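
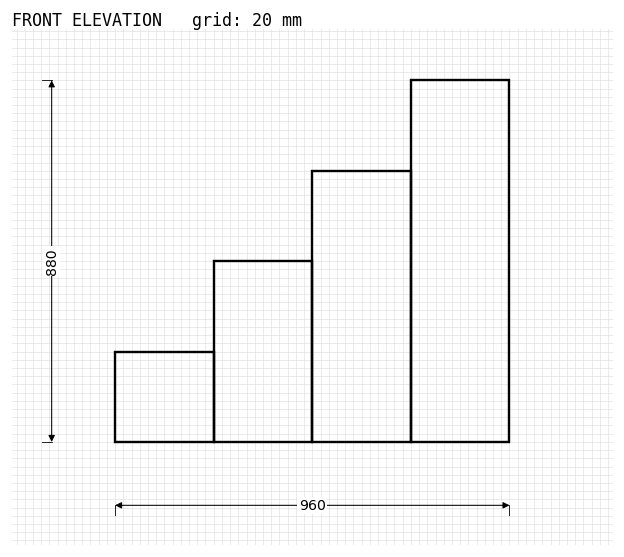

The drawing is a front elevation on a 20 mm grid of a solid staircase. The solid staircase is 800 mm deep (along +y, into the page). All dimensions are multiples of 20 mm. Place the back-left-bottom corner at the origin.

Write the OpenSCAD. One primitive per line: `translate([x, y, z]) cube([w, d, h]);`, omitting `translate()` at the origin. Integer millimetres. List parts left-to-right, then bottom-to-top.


cube([240, 800, 220]);
translate([240, 0, 0]) cube([240, 800, 440]);
translate([480, 0, 0]) cube([240, 800, 660]);
translate([720, 0, 0]) cube([240, 800, 880]);


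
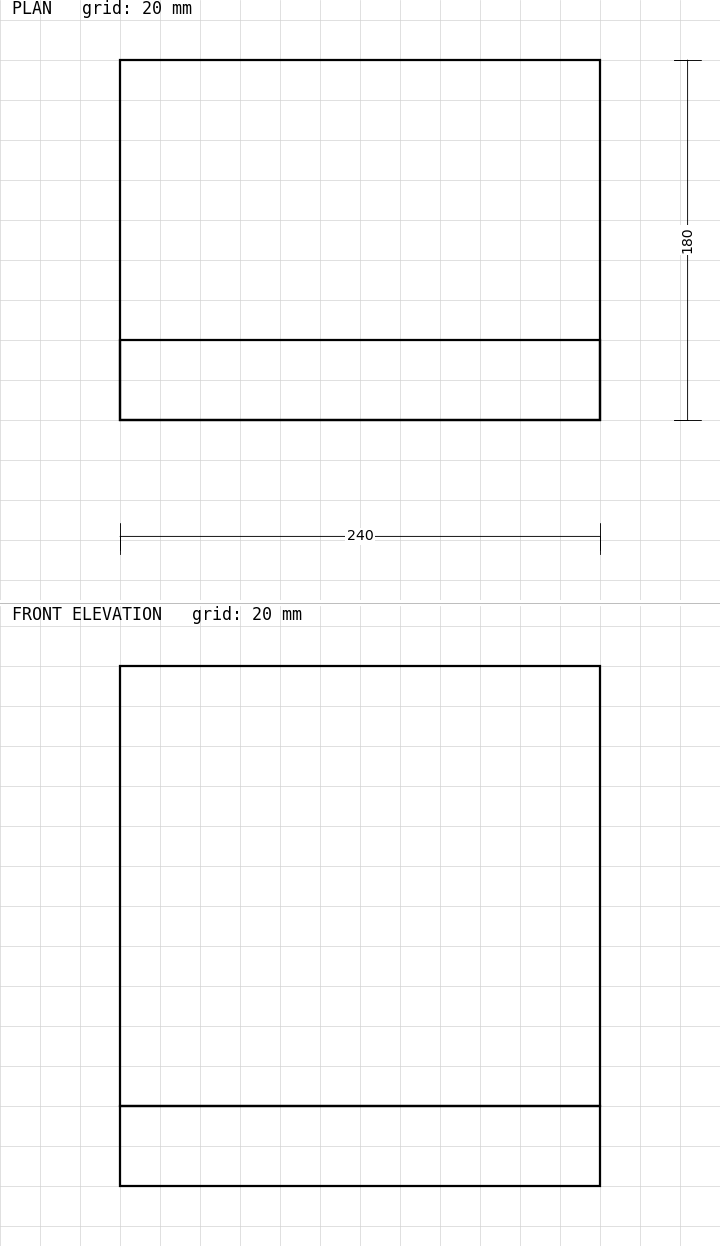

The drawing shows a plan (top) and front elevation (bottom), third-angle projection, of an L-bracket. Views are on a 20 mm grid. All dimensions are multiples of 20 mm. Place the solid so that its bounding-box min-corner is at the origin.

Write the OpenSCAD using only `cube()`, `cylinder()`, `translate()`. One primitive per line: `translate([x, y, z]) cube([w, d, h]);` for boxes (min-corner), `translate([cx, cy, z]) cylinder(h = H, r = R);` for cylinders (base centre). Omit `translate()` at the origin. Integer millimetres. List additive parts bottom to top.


cube([240, 180, 40]);
translate([0, 0, 40]) cube([240, 40, 220]);


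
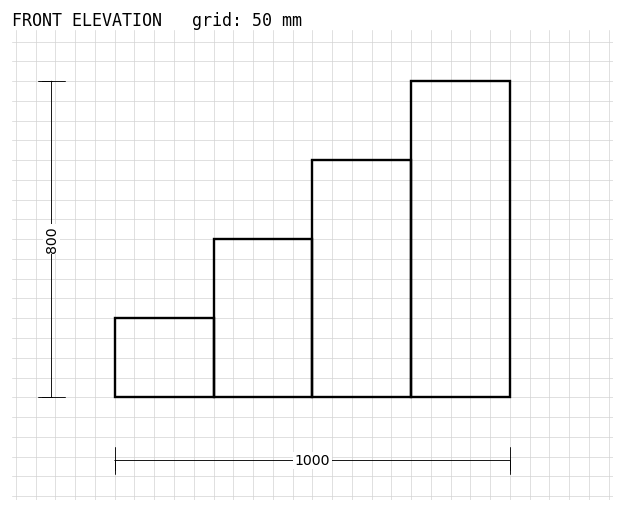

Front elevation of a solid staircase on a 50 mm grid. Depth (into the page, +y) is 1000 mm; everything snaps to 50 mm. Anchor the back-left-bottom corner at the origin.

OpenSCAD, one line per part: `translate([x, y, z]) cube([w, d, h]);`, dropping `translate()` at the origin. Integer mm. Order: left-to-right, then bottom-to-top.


cube([250, 1000, 200]);
translate([250, 0, 0]) cube([250, 1000, 400]);
translate([500, 0, 0]) cube([250, 1000, 600]);
translate([750, 0, 0]) cube([250, 1000, 800]);


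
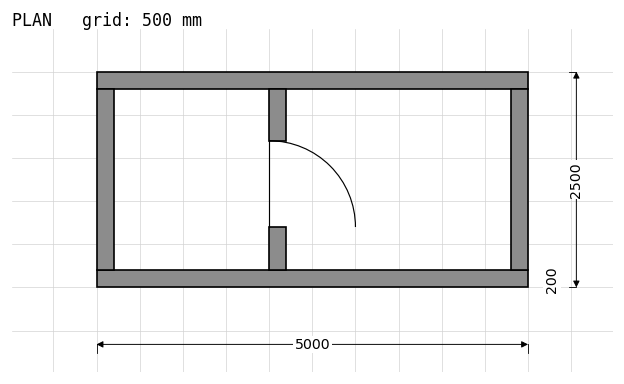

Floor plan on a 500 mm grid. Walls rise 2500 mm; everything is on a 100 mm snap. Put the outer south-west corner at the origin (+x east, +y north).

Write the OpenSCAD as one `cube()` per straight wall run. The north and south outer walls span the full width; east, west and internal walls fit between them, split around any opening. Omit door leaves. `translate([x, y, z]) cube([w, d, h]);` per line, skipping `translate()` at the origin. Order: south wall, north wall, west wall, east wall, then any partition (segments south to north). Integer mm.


cube([5000, 200, 2500]);
translate([0, 2300, 0]) cube([5000, 200, 2500]);
translate([0, 200, 0]) cube([200, 2100, 2500]);
translate([4800, 200, 0]) cube([200, 2100, 2500]);
translate([2000, 200, 0]) cube([200, 500, 2500]);
translate([2000, 1700, 0]) cube([200, 600, 2500]);


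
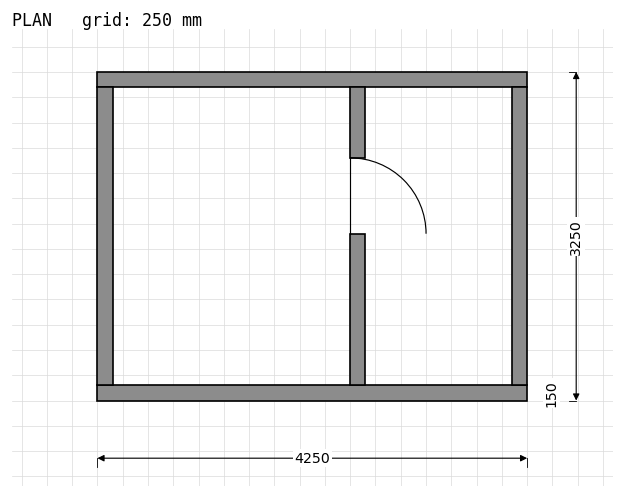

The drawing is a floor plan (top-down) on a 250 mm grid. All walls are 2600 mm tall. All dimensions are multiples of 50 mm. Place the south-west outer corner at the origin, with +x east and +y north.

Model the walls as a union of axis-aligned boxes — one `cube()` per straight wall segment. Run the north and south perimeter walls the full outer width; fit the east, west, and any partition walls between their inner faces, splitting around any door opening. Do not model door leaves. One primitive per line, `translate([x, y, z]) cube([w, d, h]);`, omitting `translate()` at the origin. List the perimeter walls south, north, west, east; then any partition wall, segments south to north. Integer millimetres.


cube([4250, 150, 2600]);
translate([0, 3100, 0]) cube([4250, 150, 2600]);
translate([0, 150, 0]) cube([150, 2950, 2600]);
translate([4100, 150, 0]) cube([150, 2950, 2600]);
translate([2500, 150, 0]) cube([150, 1500, 2600]);
translate([2500, 2400, 0]) cube([150, 700, 2600]);


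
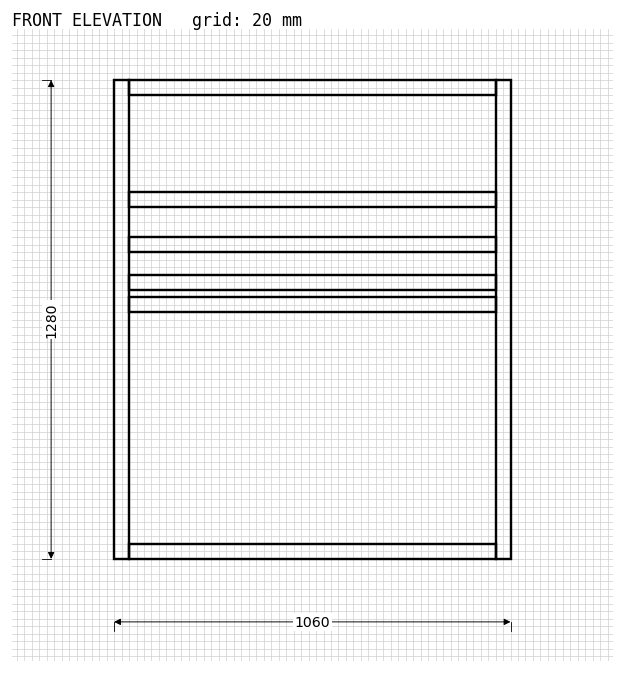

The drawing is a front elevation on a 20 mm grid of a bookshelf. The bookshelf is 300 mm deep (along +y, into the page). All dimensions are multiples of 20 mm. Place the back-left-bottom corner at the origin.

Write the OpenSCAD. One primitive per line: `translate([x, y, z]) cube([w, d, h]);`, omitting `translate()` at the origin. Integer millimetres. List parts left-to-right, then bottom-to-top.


cube([40, 300, 1280]);
translate([40, 0, 0]) cube([980, 300, 40]);
translate([40, 0, 660]) cube([980, 300, 40]);
translate([40, 0, 720]) cube([980, 300, 40]);
translate([40, 0, 820]) cube([980, 300, 40]);
translate([40, 0, 940]) cube([980, 300, 40]);
translate([40, 0, 1240]) cube([980, 300, 40]);
translate([1020, 0, 0]) cube([40, 300, 1280]);


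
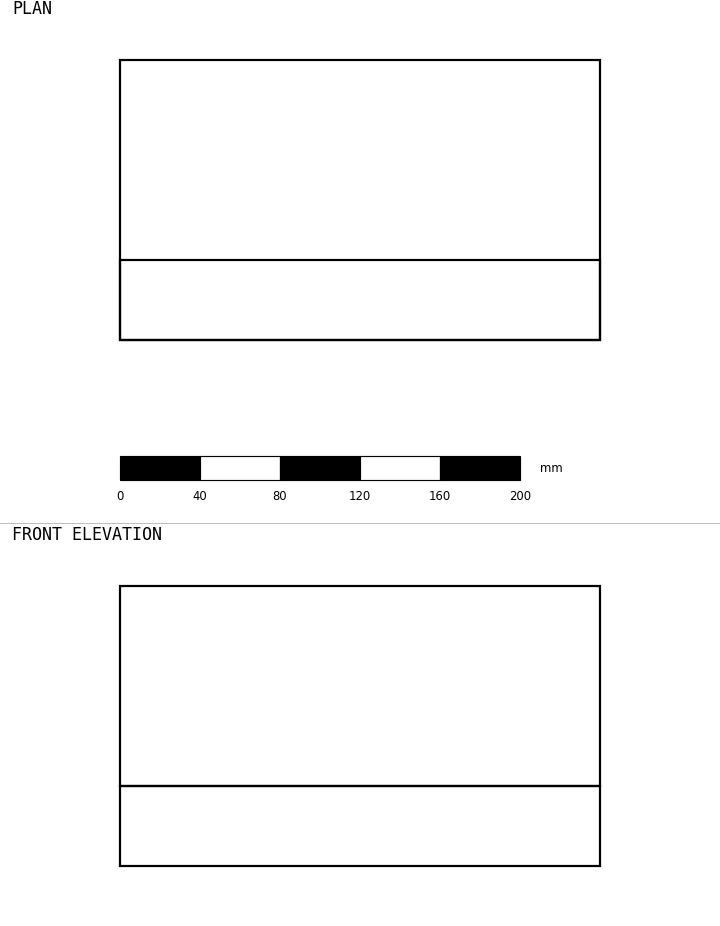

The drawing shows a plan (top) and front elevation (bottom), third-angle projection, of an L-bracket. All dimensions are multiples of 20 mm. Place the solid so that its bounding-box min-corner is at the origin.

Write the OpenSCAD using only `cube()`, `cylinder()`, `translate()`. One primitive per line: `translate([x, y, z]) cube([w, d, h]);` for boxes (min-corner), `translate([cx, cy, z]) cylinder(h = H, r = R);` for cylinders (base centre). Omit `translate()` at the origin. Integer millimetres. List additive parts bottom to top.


cube([240, 140, 40]);
translate([0, 0, 40]) cube([240, 40, 100]);


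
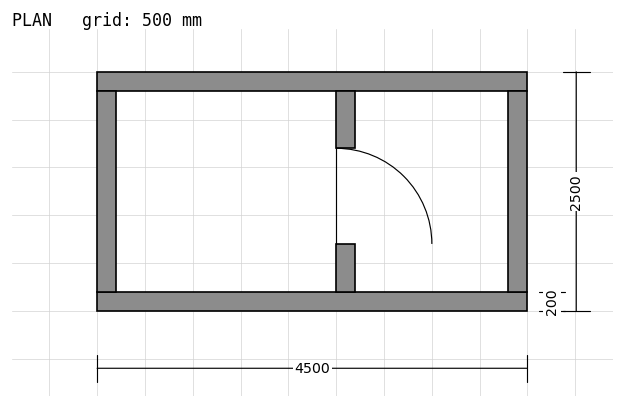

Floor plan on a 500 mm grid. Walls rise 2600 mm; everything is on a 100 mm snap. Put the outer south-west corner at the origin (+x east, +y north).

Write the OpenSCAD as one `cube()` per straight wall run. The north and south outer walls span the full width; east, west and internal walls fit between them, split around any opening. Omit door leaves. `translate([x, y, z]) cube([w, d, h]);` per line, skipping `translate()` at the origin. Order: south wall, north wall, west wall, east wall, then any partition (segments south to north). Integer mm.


cube([4500, 200, 2600]);
translate([0, 2300, 0]) cube([4500, 200, 2600]);
translate([0, 200, 0]) cube([200, 2100, 2600]);
translate([4300, 200, 0]) cube([200, 2100, 2600]);
translate([2500, 200, 0]) cube([200, 500, 2600]);
translate([2500, 1700, 0]) cube([200, 600, 2600]);


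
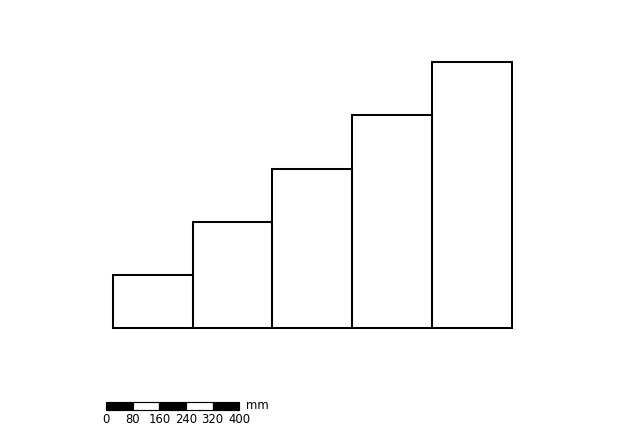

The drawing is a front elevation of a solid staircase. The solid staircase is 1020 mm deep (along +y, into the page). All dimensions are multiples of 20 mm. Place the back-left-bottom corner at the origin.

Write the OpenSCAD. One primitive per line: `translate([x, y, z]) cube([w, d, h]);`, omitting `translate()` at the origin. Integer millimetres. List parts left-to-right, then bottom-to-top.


cube([240, 1020, 160]);
translate([240, 0, 0]) cube([240, 1020, 320]);
translate([480, 0, 0]) cube([240, 1020, 480]);
translate([720, 0, 0]) cube([240, 1020, 640]);
translate([960, 0, 0]) cube([240, 1020, 800]);


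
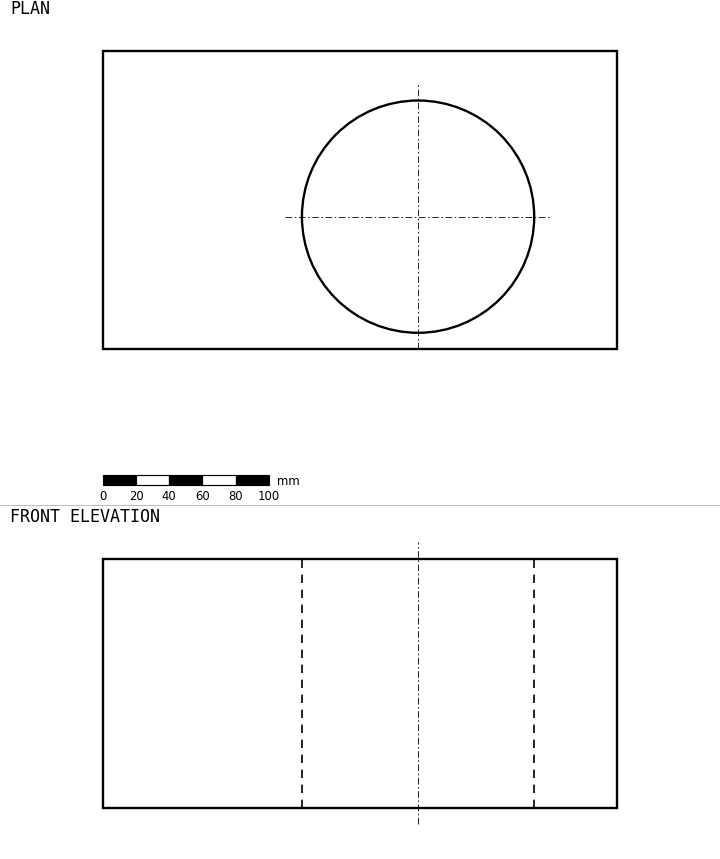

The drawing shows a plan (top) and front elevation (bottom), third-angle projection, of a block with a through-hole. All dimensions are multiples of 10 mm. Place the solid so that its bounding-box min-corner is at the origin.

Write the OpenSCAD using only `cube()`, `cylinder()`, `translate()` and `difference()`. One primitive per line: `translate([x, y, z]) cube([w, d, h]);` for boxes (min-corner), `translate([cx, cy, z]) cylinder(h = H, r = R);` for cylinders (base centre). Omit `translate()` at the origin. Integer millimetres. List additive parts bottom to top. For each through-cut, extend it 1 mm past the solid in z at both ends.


difference() {
  cube([310, 180, 150]);
  translate([190, 80, -1]) cylinder(h = 152, r = 70);
}


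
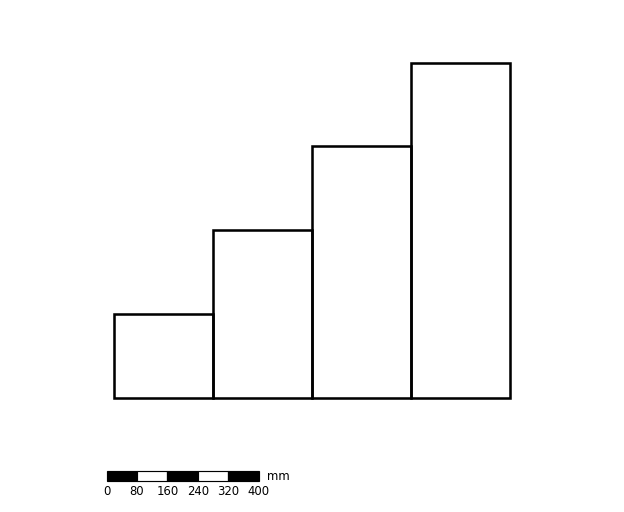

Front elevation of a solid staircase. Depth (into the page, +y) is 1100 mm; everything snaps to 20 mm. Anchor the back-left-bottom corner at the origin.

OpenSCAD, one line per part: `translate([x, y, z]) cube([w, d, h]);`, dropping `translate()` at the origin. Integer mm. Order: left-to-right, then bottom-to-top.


cube([260, 1100, 220]);
translate([260, 0, 0]) cube([260, 1100, 440]);
translate([520, 0, 0]) cube([260, 1100, 660]);
translate([780, 0, 0]) cube([260, 1100, 880]);


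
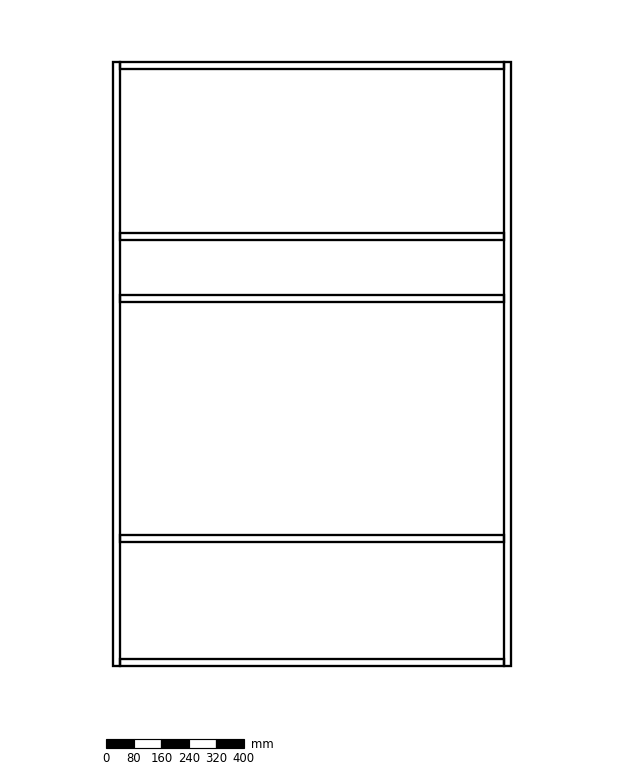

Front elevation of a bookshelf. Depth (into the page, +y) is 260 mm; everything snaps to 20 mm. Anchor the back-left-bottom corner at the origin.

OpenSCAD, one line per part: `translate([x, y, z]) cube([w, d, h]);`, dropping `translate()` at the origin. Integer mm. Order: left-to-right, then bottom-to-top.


cube([20, 260, 1760]);
translate([20, 0, 0]) cube([1120, 260, 20]);
translate([20, 0, 360]) cube([1120, 260, 20]);
translate([20, 0, 1060]) cube([1120, 260, 20]);
translate([20, 0, 1240]) cube([1120, 260, 20]);
translate([20, 0, 1740]) cube([1120, 260, 20]);
translate([1140, 0, 0]) cube([20, 260, 1760]);


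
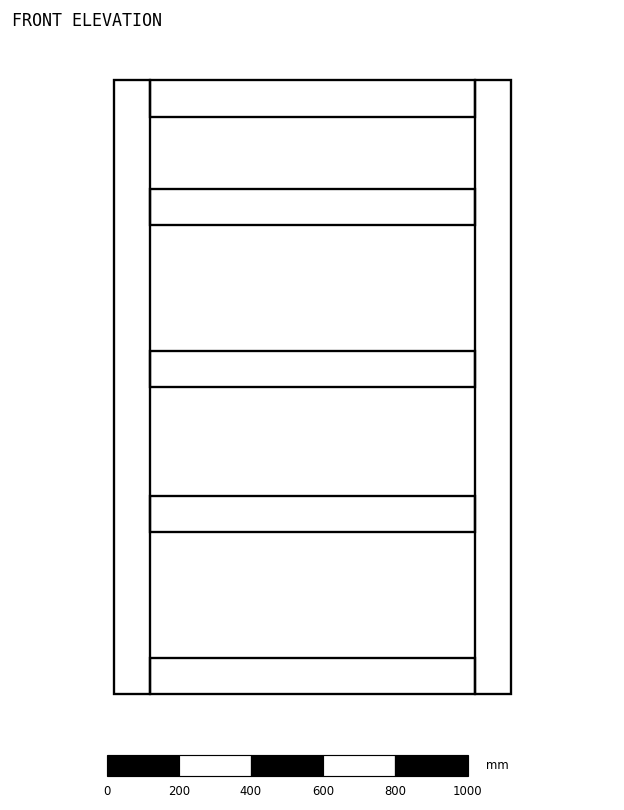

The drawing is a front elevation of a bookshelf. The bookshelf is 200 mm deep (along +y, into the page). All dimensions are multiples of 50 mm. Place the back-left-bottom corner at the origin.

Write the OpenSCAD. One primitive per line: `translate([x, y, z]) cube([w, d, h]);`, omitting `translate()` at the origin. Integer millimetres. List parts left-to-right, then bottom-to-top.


cube([100, 200, 1700]);
translate([100, 0, 0]) cube([900, 200, 100]);
translate([100, 0, 450]) cube([900, 200, 100]);
translate([100, 0, 850]) cube([900, 200, 100]);
translate([100, 0, 1300]) cube([900, 200, 100]);
translate([100, 0, 1600]) cube([900, 200, 100]);
translate([1000, 0, 0]) cube([100, 200, 1700]);


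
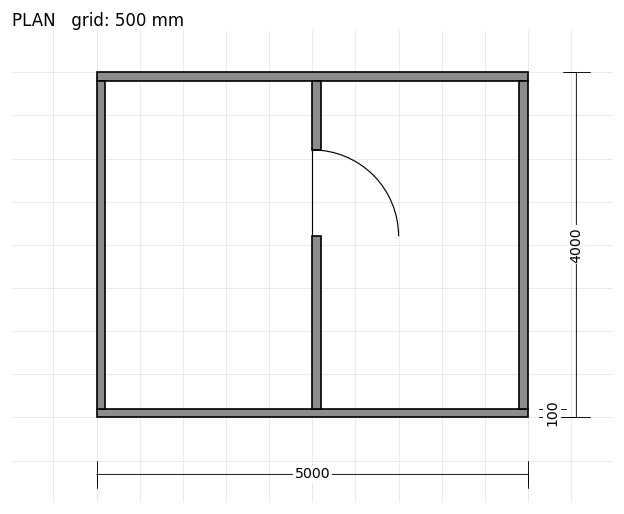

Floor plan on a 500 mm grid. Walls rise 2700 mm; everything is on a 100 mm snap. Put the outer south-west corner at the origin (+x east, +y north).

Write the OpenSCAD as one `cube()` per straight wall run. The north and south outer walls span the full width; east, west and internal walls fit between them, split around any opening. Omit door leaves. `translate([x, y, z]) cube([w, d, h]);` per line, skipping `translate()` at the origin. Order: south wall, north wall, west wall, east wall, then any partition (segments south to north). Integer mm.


cube([5000, 100, 2700]);
translate([0, 3900, 0]) cube([5000, 100, 2700]);
translate([0, 100, 0]) cube([100, 3800, 2700]);
translate([4900, 100, 0]) cube([100, 3800, 2700]);
translate([2500, 100, 0]) cube([100, 2000, 2700]);
translate([2500, 3100, 0]) cube([100, 800, 2700]);


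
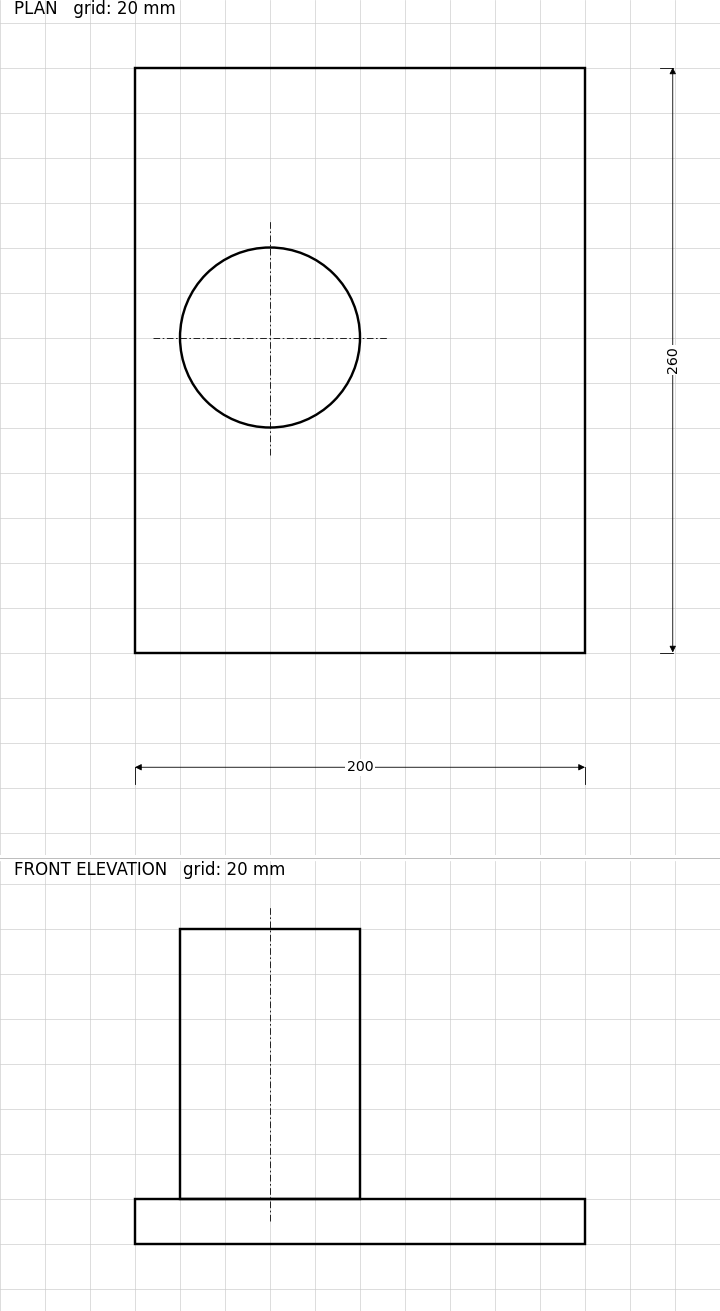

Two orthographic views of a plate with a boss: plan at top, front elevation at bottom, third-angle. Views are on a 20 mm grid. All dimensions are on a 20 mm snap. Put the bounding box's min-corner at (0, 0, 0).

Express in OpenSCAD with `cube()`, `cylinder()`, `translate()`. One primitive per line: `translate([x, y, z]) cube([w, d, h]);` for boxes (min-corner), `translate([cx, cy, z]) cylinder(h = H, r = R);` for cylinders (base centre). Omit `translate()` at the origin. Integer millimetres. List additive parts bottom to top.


cube([200, 260, 20]);
translate([60, 140, 20]) cylinder(h = 120, r = 40);


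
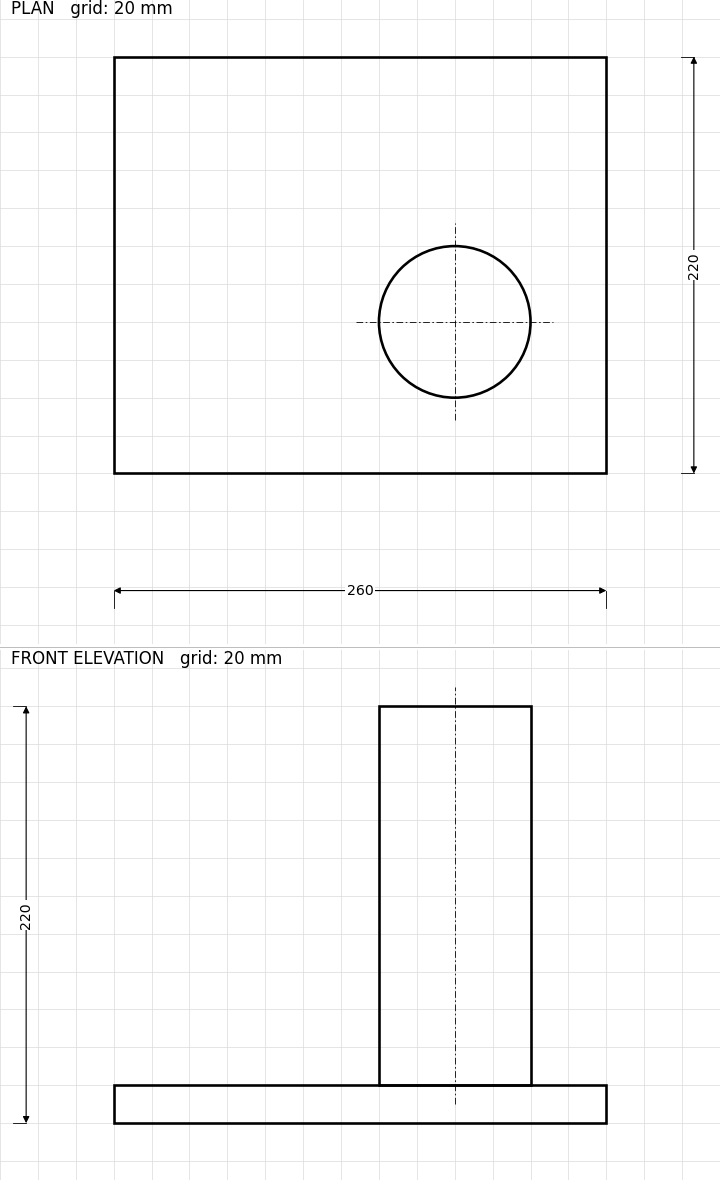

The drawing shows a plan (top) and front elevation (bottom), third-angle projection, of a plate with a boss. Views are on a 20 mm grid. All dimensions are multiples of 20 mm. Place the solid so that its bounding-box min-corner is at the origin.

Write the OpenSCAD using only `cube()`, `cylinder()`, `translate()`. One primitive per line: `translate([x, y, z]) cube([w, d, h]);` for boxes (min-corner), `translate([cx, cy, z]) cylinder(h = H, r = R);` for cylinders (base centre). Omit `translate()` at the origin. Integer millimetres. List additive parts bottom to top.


cube([260, 220, 20]);
translate([180, 80, 20]) cylinder(h = 200, r = 40);


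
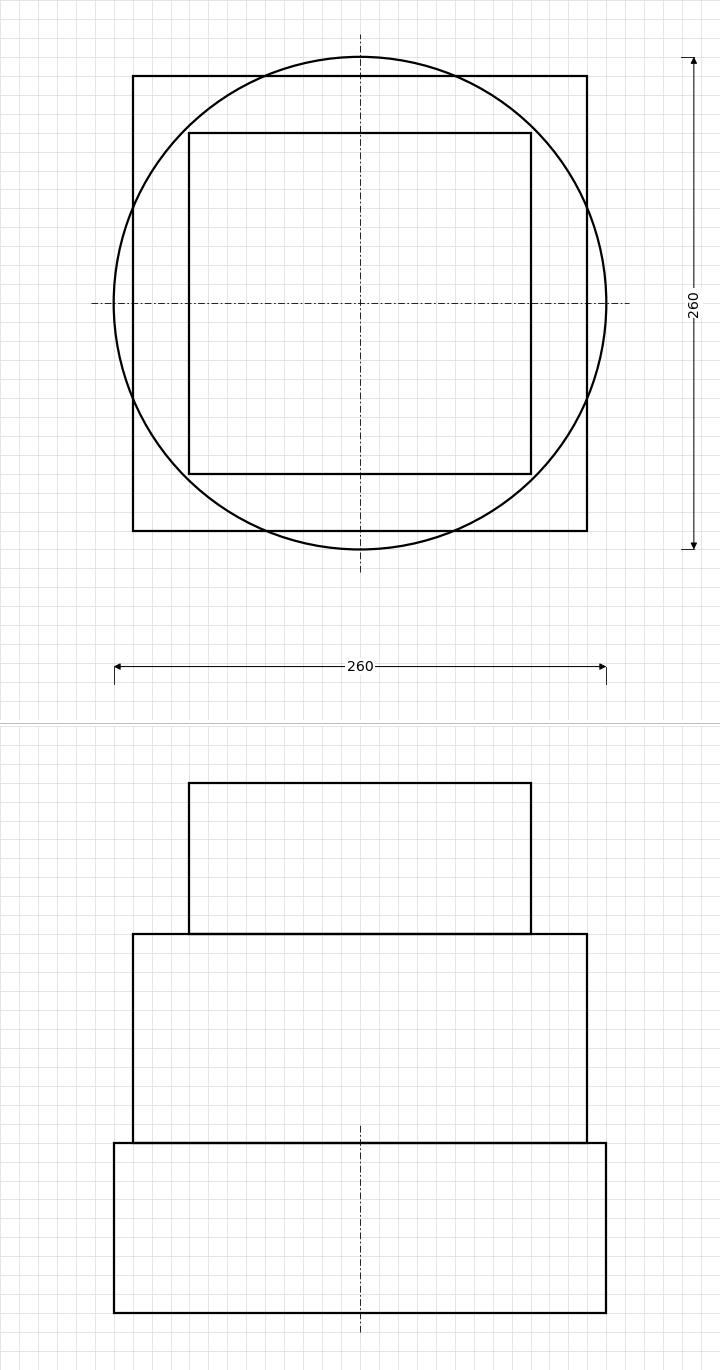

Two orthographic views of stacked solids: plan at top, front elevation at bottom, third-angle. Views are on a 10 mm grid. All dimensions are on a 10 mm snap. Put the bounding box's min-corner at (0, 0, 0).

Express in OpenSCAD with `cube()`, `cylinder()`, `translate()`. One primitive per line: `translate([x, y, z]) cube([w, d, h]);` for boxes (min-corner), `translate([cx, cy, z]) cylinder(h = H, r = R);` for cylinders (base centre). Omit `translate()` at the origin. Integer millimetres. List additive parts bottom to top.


translate([130, 130, 0]) cylinder(h = 90, r = 130);
translate([10, 10, 90]) cube([240, 240, 110]);
translate([40, 40, 200]) cube([180, 180, 80]);


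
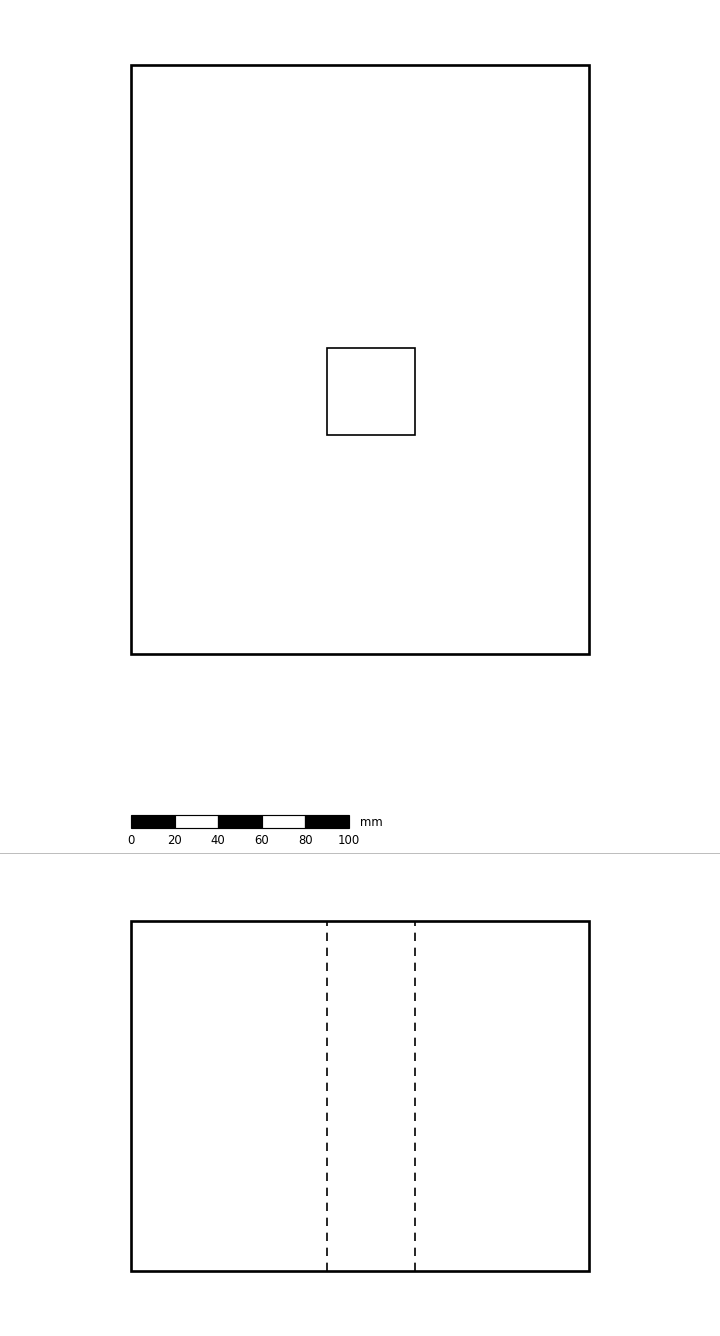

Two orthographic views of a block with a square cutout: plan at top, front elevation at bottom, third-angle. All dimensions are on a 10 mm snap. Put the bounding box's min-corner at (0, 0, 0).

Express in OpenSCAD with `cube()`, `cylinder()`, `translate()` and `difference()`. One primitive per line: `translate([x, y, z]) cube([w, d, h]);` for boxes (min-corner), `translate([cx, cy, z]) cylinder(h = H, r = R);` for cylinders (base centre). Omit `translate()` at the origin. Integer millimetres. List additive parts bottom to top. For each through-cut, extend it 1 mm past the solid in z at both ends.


difference() {
  cube([210, 270, 160]);
  translate([90, 100, -1]) cube([40, 40, 162]);
}


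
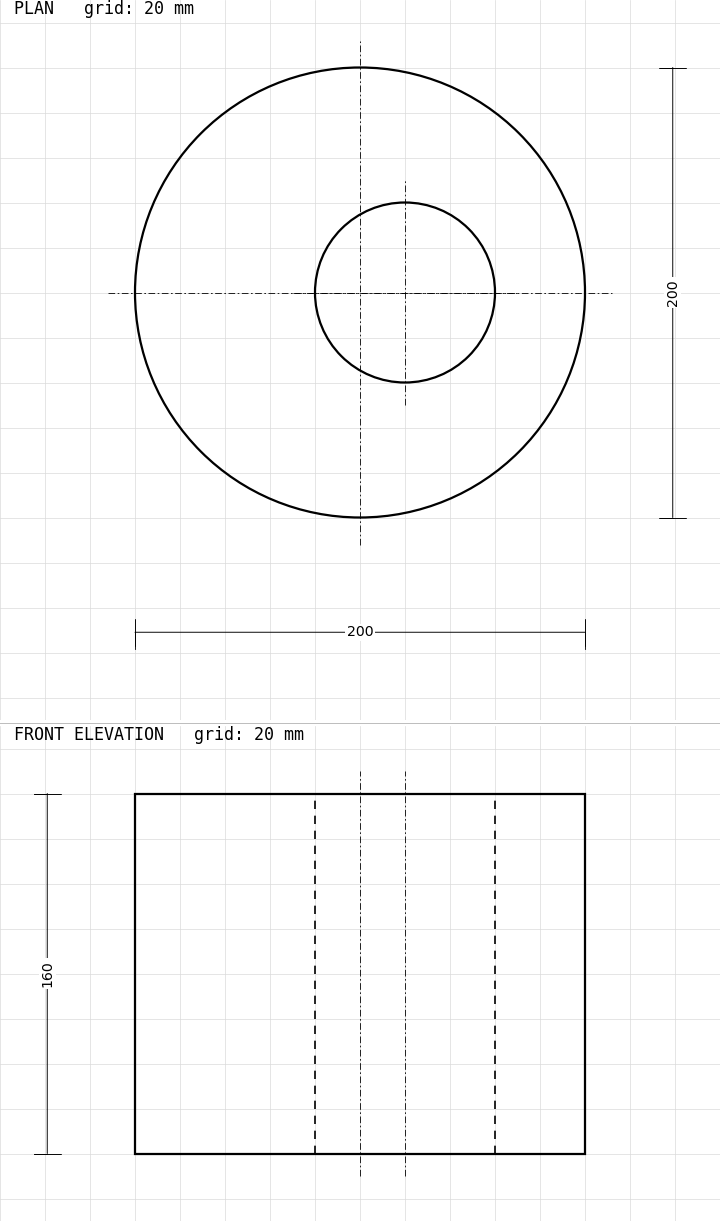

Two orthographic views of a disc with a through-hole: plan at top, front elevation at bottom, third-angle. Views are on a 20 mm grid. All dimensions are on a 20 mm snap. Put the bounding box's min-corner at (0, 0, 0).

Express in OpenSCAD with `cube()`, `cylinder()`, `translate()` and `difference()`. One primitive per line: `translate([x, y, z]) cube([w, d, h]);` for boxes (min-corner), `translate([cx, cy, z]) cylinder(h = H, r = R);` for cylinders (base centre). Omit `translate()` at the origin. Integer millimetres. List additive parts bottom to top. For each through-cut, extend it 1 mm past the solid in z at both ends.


difference() {
  translate([100, 100, 0]) cylinder(h = 160, r = 100);
  translate([120, 100, -1]) cylinder(h = 162, r = 40);
}


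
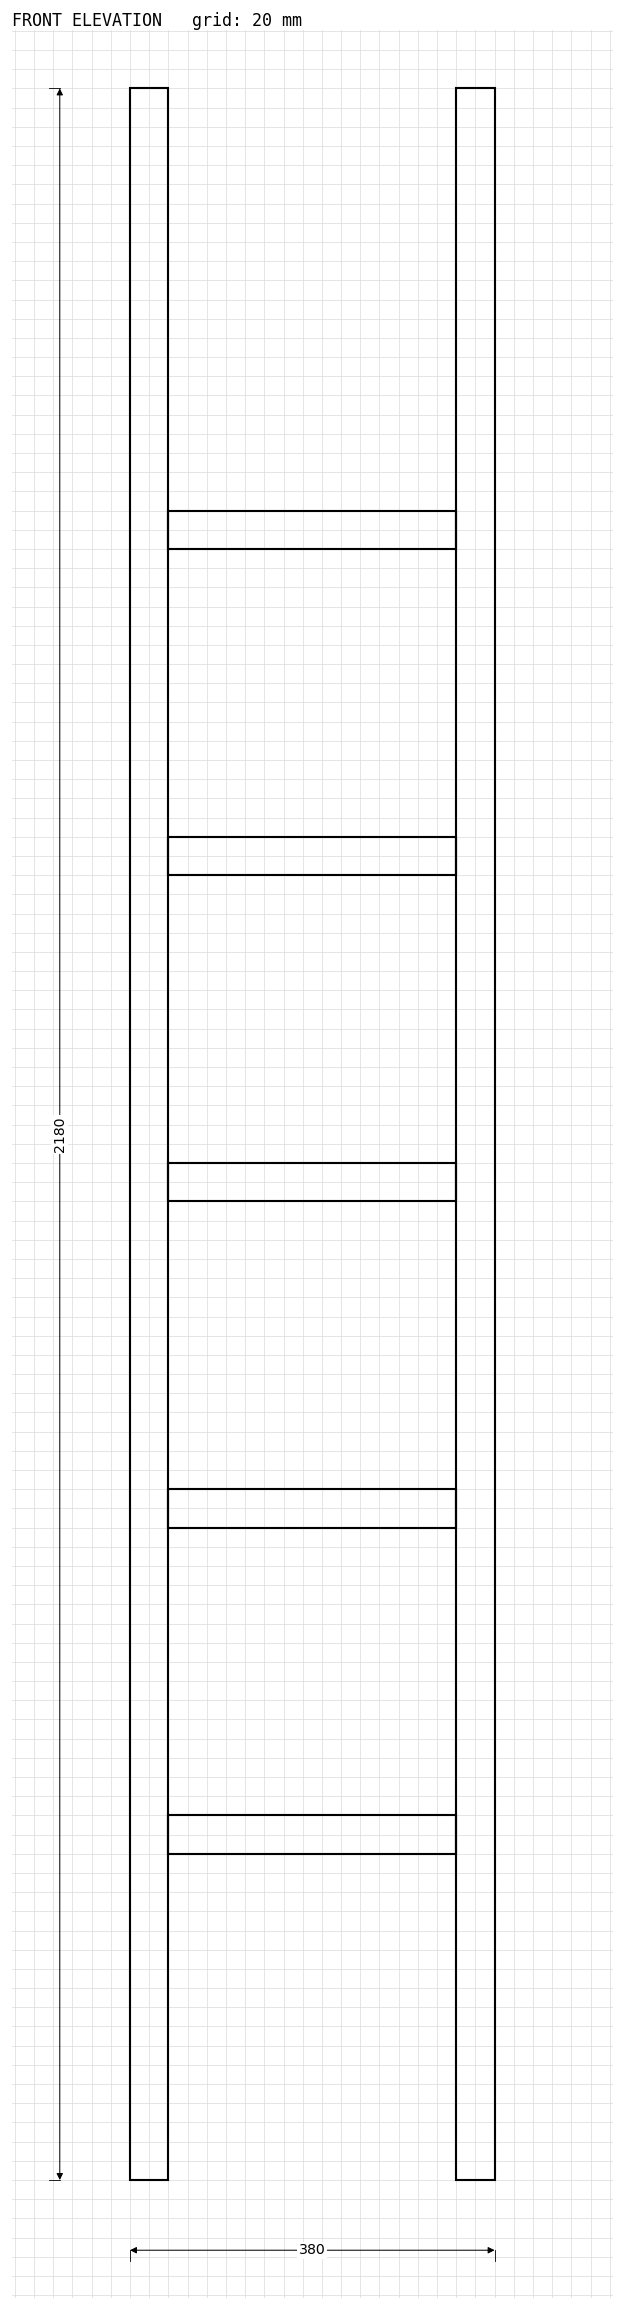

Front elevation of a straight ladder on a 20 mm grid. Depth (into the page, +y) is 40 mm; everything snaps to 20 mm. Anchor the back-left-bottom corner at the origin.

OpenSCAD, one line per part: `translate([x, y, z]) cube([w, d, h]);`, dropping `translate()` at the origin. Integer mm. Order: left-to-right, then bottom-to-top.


cube([40, 40, 2180]);
translate([40, 0, 340]) cube([300, 40, 40]);
translate([40, 0, 680]) cube([300, 40, 40]);
translate([40, 0, 1020]) cube([300, 40, 40]);
translate([40, 0, 1360]) cube([300, 40, 40]);
translate([40, 0, 1700]) cube([300, 40, 40]);
translate([340, 0, 0]) cube([40, 40, 2180]);


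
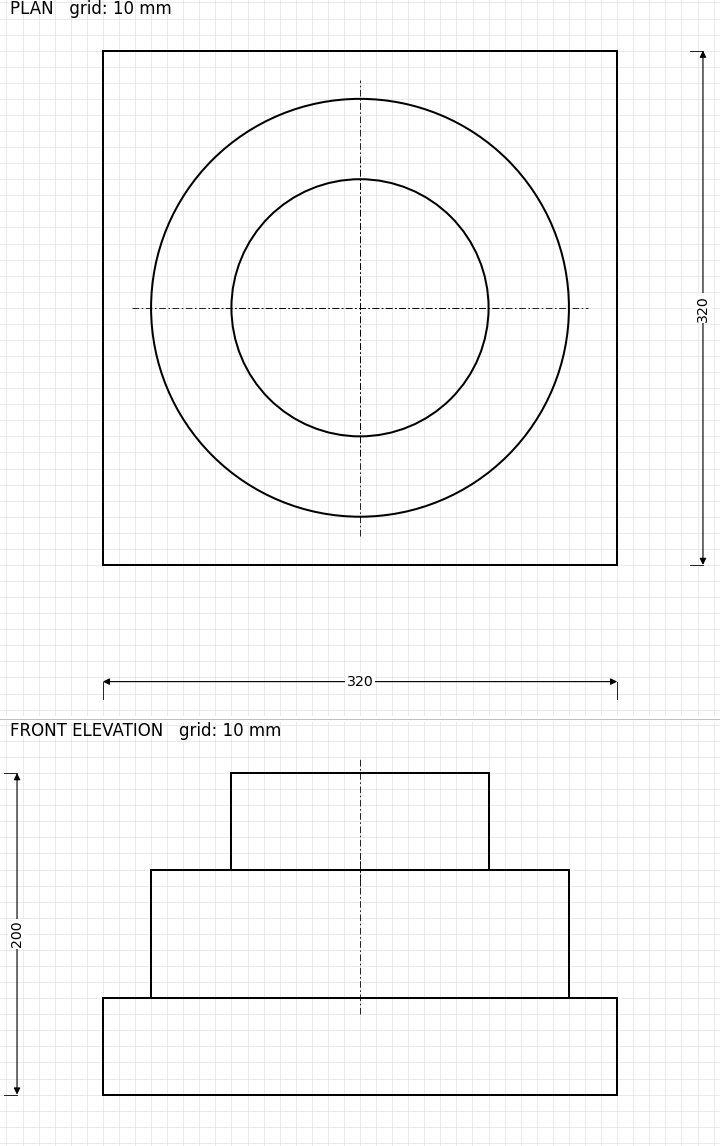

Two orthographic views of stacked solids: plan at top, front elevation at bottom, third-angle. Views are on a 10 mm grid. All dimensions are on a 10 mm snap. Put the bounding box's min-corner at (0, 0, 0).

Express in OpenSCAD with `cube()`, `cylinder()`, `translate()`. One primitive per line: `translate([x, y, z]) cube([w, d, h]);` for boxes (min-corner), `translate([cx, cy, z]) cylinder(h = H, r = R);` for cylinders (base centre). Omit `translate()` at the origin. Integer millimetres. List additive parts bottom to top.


cube([320, 320, 60]);
translate([160, 160, 60]) cylinder(h = 80, r = 130);
translate([160, 160, 140]) cylinder(h = 60, r = 80);


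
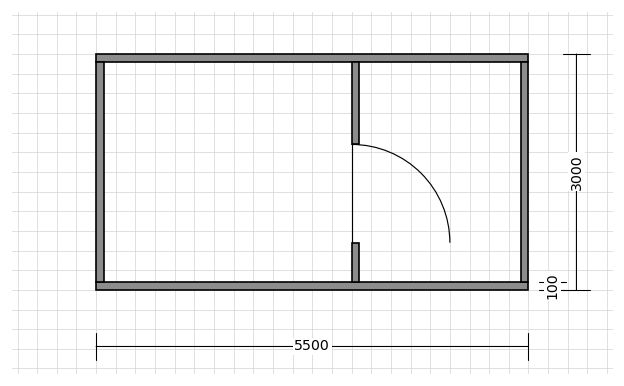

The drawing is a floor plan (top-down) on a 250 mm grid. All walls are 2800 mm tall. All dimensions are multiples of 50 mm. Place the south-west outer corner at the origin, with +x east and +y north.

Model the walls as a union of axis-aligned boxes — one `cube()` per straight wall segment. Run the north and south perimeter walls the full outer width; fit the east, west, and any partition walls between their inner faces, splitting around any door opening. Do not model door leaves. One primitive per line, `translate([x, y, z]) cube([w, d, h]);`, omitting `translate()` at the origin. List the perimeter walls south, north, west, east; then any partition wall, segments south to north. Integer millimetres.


cube([5500, 100, 2800]);
translate([0, 2900, 0]) cube([5500, 100, 2800]);
translate([0, 100, 0]) cube([100, 2800, 2800]);
translate([5400, 100, 0]) cube([100, 2800, 2800]);
translate([3250, 100, 0]) cube([100, 500, 2800]);
translate([3250, 1850, 0]) cube([100, 1050, 2800]);


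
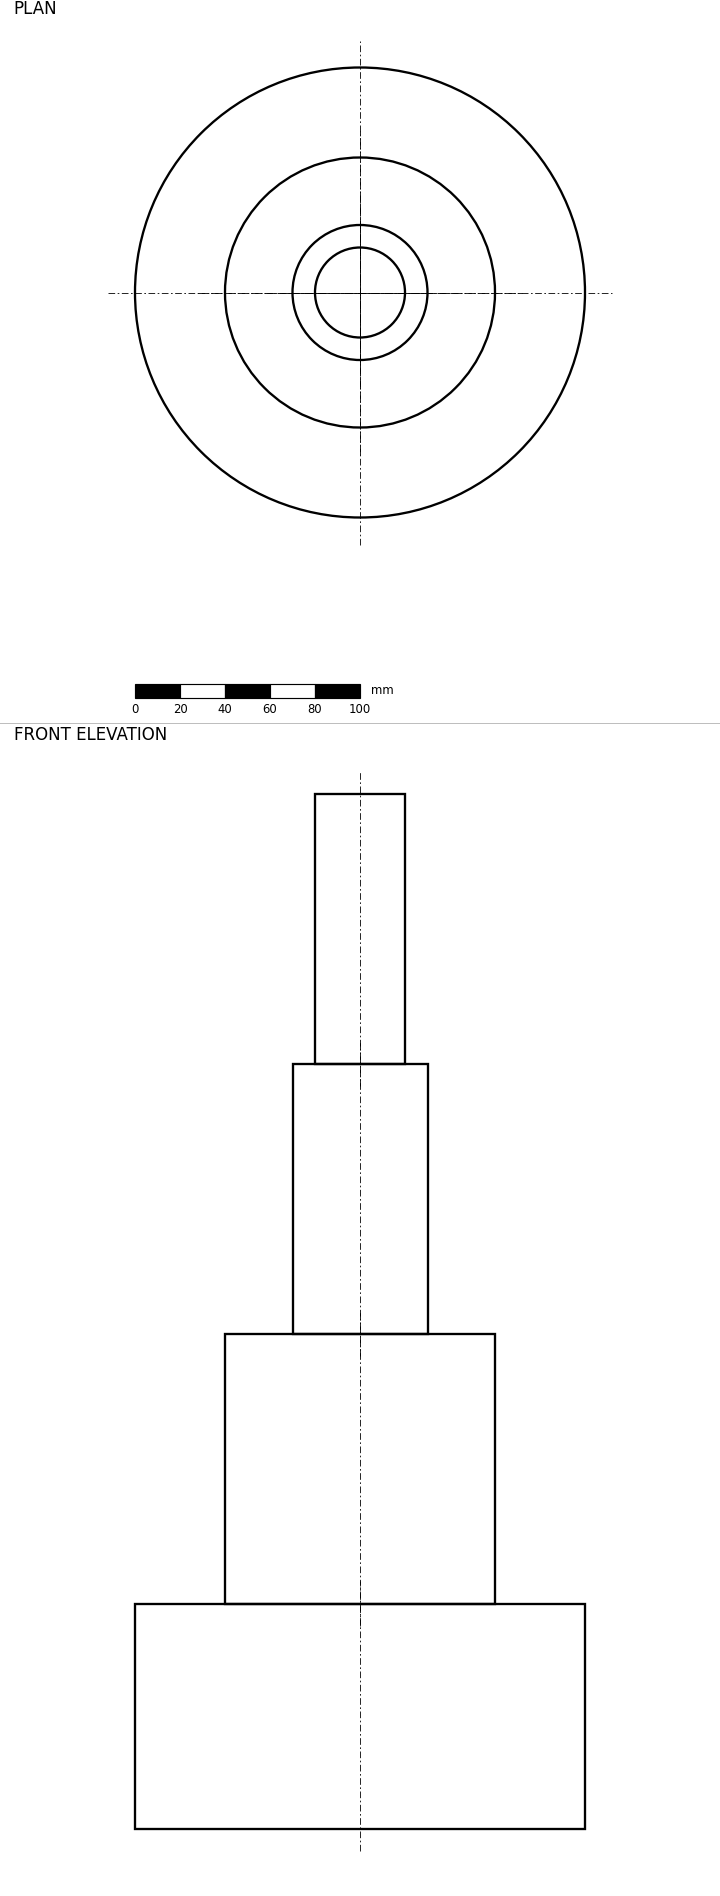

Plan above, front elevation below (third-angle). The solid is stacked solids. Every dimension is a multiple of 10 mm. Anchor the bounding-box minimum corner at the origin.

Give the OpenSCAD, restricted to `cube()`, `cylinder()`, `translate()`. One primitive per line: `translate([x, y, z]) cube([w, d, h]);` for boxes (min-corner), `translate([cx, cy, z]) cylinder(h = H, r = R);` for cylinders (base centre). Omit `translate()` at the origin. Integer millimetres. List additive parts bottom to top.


translate([100, 100, 0]) cylinder(h = 100, r = 100);
translate([100, 100, 100]) cylinder(h = 120, r = 60);
translate([100, 100, 220]) cylinder(h = 120, r = 30);
translate([100, 100, 340]) cylinder(h = 120, r = 20);


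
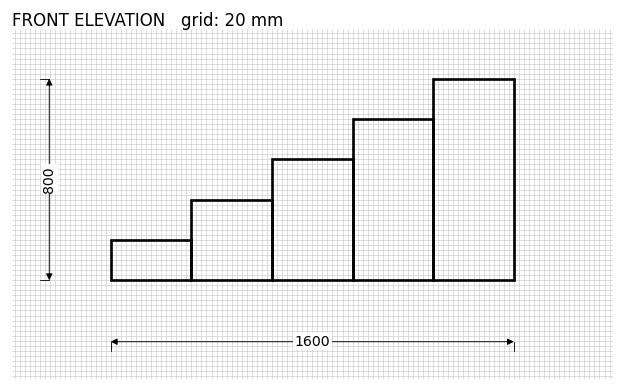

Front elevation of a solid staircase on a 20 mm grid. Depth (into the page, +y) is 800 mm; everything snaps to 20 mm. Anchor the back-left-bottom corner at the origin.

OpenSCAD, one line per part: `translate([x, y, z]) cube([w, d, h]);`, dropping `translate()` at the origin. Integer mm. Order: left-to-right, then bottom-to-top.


cube([320, 800, 160]);
translate([320, 0, 0]) cube([320, 800, 320]);
translate([640, 0, 0]) cube([320, 800, 480]);
translate([960, 0, 0]) cube([320, 800, 640]);
translate([1280, 0, 0]) cube([320, 800, 800]);


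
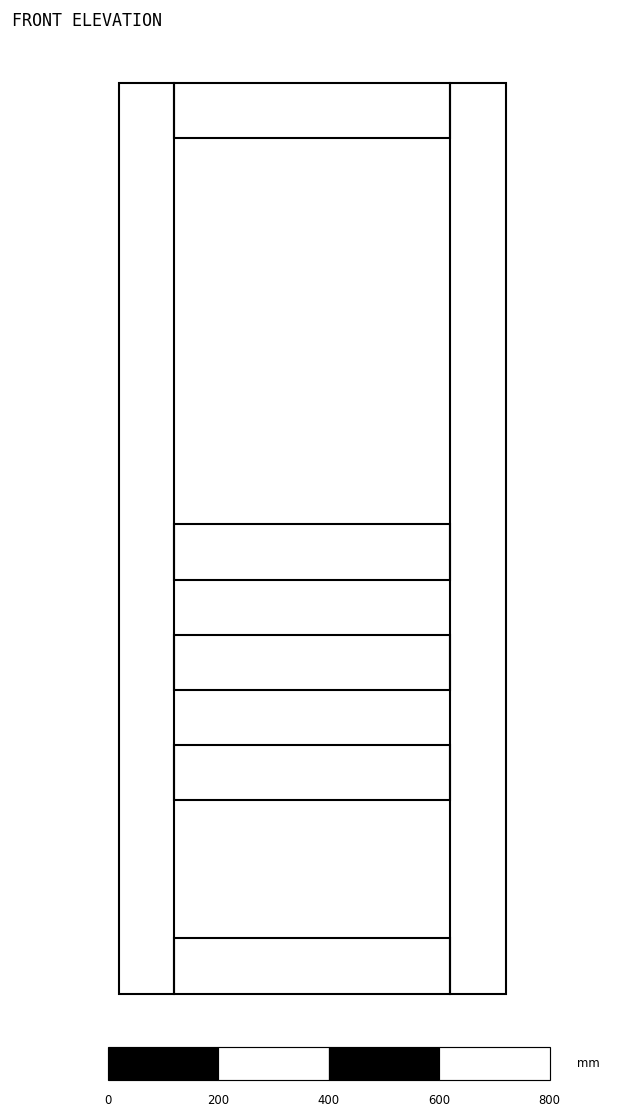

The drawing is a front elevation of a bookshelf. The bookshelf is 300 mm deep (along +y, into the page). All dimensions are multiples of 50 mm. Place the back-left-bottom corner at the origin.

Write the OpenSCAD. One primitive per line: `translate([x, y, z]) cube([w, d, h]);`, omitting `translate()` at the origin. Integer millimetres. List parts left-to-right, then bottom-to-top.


cube([100, 300, 1650]);
translate([100, 0, 0]) cube([500, 300, 100]);
translate([100, 0, 350]) cube([500, 300, 100]);
translate([100, 0, 550]) cube([500, 300, 100]);
translate([100, 0, 750]) cube([500, 300, 100]);
translate([100, 0, 1550]) cube([500, 300, 100]);
translate([600, 0, 0]) cube([100, 300, 1650]);


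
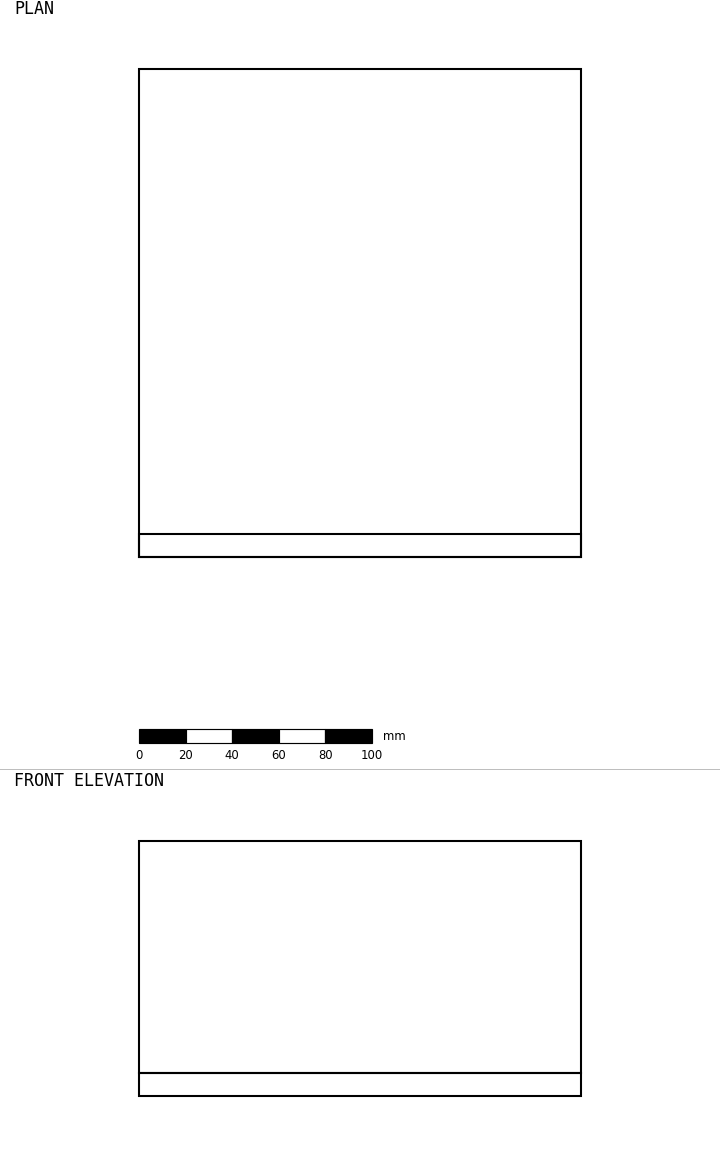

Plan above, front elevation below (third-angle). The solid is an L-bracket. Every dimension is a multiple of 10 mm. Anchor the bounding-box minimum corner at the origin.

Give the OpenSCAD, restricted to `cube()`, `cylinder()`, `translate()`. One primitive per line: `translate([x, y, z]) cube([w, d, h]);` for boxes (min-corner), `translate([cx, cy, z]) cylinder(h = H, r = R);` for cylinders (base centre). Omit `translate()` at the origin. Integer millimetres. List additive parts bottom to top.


cube([190, 210, 10]);
translate([0, 0, 10]) cube([190, 10, 100]);


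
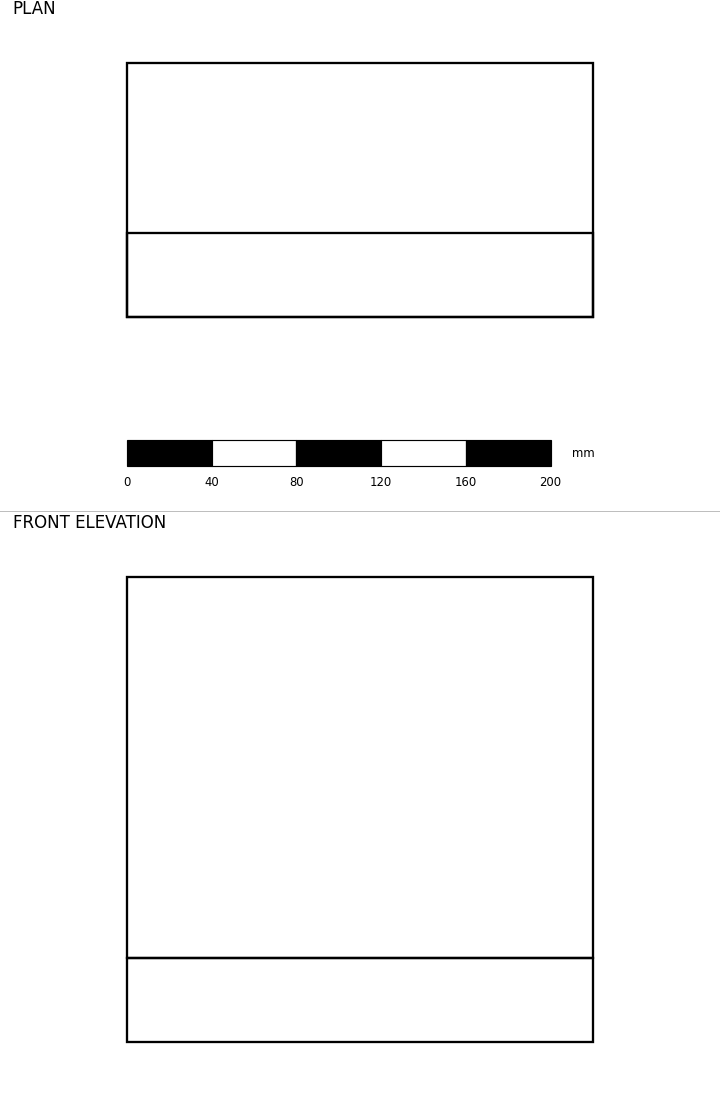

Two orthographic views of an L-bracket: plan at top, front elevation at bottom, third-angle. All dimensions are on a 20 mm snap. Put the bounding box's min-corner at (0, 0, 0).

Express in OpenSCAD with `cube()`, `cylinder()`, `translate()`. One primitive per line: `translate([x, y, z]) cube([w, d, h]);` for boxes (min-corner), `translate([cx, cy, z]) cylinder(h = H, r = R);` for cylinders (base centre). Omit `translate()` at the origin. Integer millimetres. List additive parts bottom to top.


cube([220, 120, 40]);
translate([0, 0, 40]) cube([220, 40, 180]);


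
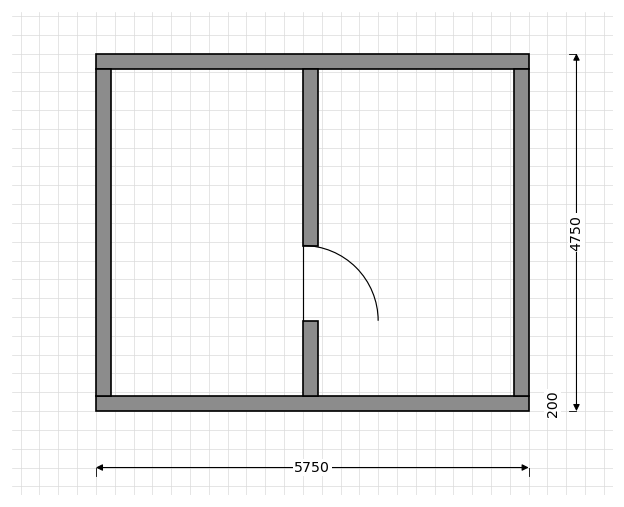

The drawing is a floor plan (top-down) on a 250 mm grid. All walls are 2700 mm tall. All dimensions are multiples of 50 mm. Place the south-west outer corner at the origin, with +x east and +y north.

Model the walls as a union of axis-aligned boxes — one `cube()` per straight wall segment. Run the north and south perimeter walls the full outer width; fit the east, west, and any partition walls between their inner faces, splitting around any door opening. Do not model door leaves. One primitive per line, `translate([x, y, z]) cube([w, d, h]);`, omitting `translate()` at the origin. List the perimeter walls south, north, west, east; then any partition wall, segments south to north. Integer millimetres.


cube([5750, 200, 2700]);
translate([0, 4550, 0]) cube([5750, 200, 2700]);
translate([0, 200, 0]) cube([200, 4350, 2700]);
translate([5550, 200, 0]) cube([200, 4350, 2700]);
translate([2750, 200, 0]) cube([200, 1000, 2700]);
translate([2750, 2200, 0]) cube([200, 2350, 2700]);


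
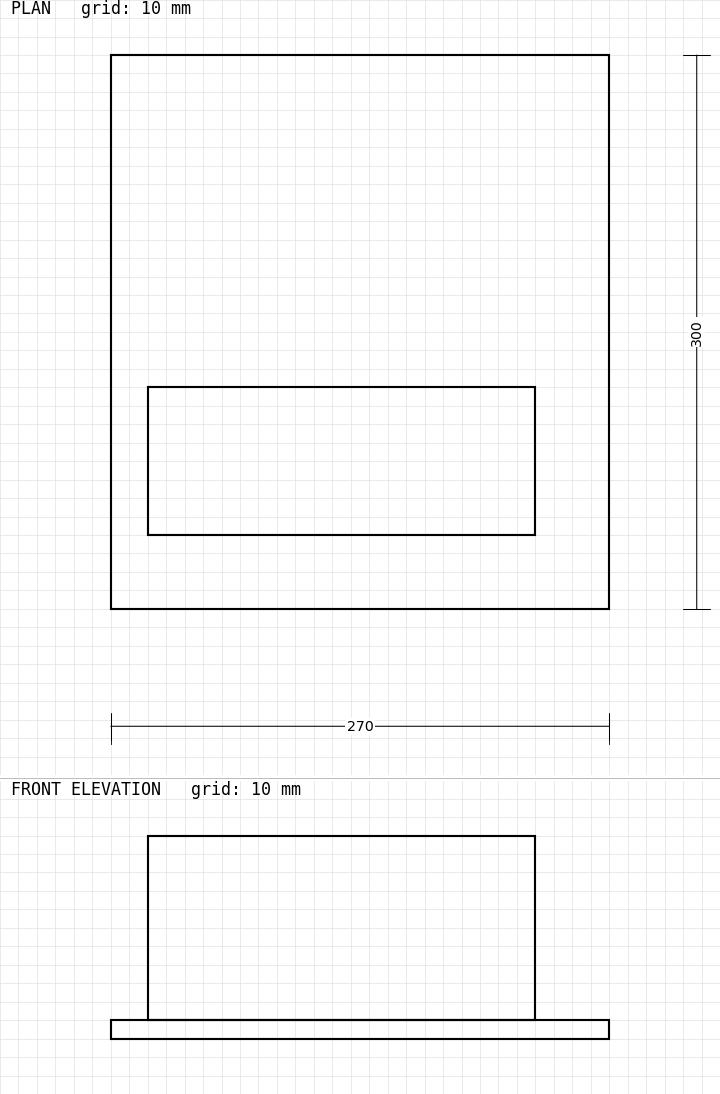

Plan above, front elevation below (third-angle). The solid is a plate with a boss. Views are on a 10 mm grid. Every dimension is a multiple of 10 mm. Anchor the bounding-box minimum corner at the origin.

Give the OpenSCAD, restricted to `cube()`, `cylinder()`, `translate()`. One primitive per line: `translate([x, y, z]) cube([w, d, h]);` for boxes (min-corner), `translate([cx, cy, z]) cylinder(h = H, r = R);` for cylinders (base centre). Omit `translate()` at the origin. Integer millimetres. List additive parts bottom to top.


cube([270, 300, 10]);
translate([20, 40, 10]) cube([210, 80, 100]);


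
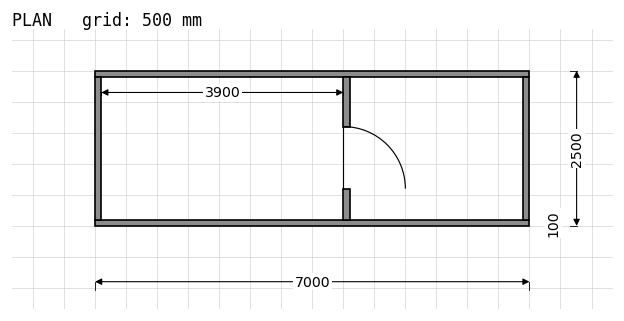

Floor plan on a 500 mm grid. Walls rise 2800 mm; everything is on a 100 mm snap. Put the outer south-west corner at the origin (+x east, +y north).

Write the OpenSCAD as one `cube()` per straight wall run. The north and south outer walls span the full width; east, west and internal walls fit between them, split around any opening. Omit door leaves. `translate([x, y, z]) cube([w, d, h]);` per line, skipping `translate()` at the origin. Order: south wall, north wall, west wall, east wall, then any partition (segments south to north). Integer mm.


cube([7000, 100, 2800]);
translate([0, 2400, 0]) cube([7000, 100, 2800]);
translate([0, 100, 0]) cube([100, 2300, 2800]);
translate([6900, 100, 0]) cube([100, 2300, 2800]);
translate([4000, 100, 0]) cube([100, 500, 2800]);
translate([4000, 1600, 0]) cube([100, 800, 2800]);


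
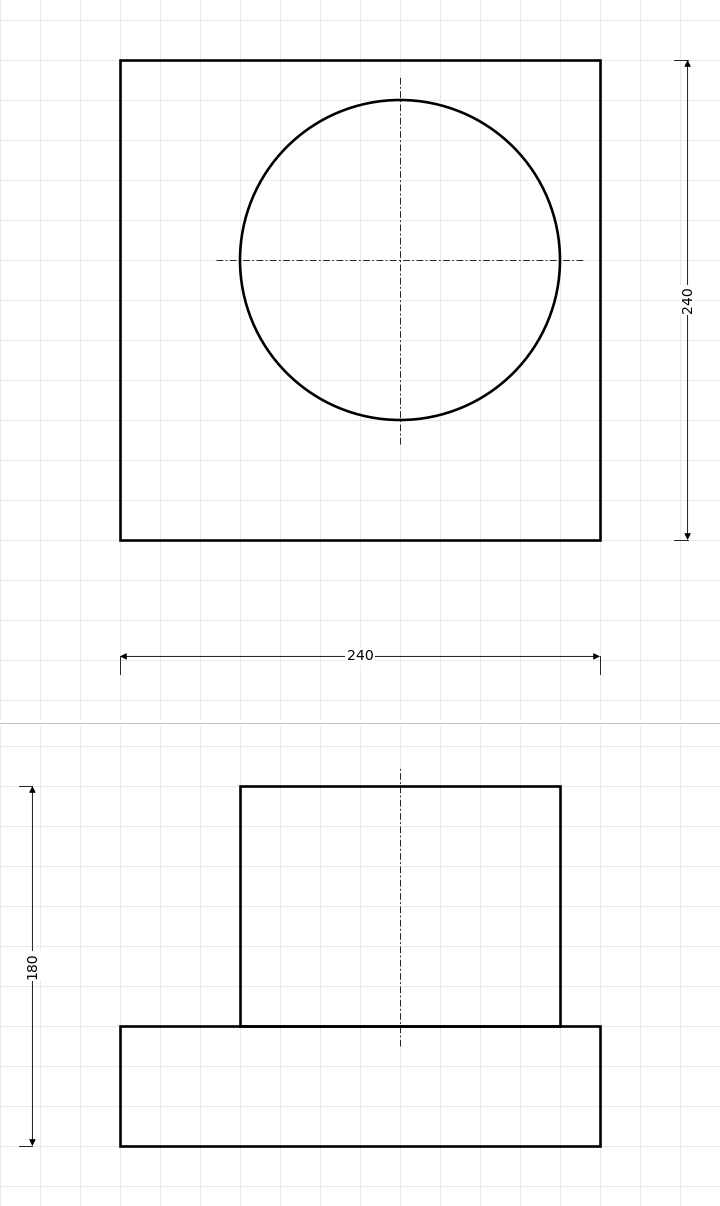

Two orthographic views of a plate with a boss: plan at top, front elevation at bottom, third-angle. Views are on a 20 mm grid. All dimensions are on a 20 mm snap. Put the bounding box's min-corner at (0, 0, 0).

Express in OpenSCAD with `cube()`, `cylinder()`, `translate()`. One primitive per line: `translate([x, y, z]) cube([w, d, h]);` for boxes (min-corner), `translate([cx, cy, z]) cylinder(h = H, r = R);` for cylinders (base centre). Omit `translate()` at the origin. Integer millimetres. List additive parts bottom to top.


cube([240, 240, 60]);
translate([140, 140, 60]) cylinder(h = 120, r = 80);


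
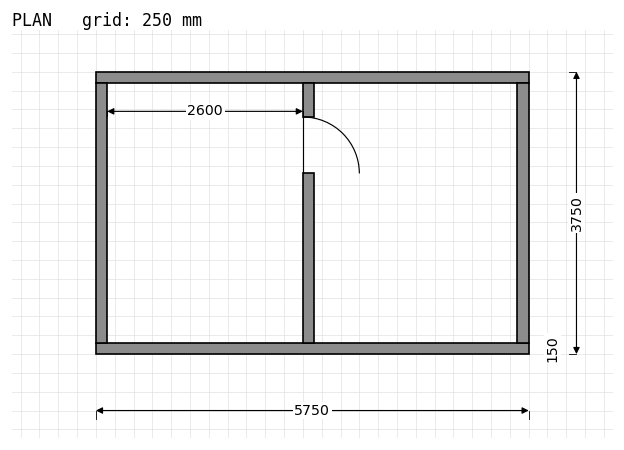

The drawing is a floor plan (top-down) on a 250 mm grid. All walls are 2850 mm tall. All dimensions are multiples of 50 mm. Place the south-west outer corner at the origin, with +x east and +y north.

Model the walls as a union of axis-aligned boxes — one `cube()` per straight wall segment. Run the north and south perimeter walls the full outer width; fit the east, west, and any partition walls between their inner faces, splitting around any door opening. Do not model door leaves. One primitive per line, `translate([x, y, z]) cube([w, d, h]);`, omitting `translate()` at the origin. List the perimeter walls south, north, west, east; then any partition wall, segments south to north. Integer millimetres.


cube([5750, 150, 2850]);
translate([0, 3600, 0]) cube([5750, 150, 2850]);
translate([0, 150, 0]) cube([150, 3450, 2850]);
translate([5600, 150, 0]) cube([150, 3450, 2850]);
translate([2750, 150, 0]) cube([150, 2250, 2850]);
translate([2750, 3150, 0]) cube([150, 450, 2850]);


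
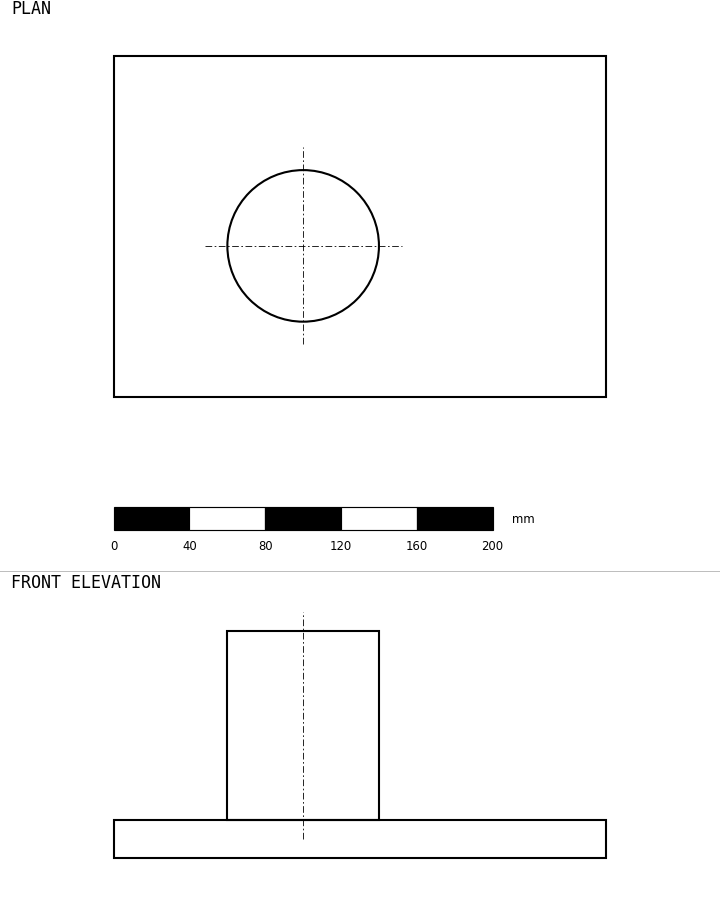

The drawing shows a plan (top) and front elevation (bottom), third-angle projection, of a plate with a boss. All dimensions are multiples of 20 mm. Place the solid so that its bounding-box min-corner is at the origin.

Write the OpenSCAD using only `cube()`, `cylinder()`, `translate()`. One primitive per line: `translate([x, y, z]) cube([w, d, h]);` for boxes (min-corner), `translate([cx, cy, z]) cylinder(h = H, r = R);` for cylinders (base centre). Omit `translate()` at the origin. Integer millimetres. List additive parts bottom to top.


cube([260, 180, 20]);
translate([100, 80, 20]) cylinder(h = 100, r = 40);


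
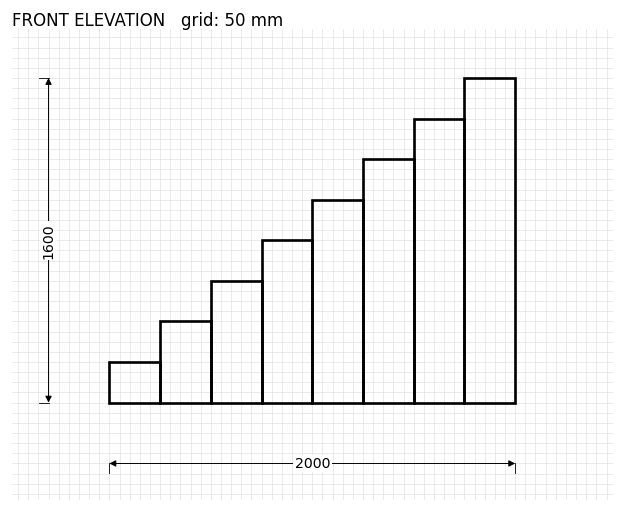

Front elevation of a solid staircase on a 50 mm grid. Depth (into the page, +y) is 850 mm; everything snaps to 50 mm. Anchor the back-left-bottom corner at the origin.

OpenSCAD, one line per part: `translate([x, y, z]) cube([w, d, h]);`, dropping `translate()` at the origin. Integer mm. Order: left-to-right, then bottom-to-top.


cube([250, 850, 200]);
translate([250, 0, 0]) cube([250, 850, 400]);
translate([500, 0, 0]) cube([250, 850, 600]);
translate([750, 0, 0]) cube([250, 850, 800]);
translate([1000, 0, 0]) cube([250, 850, 1000]);
translate([1250, 0, 0]) cube([250, 850, 1200]);
translate([1500, 0, 0]) cube([250, 850, 1400]);
translate([1750, 0, 0]) cube([250, 850, 1600]);


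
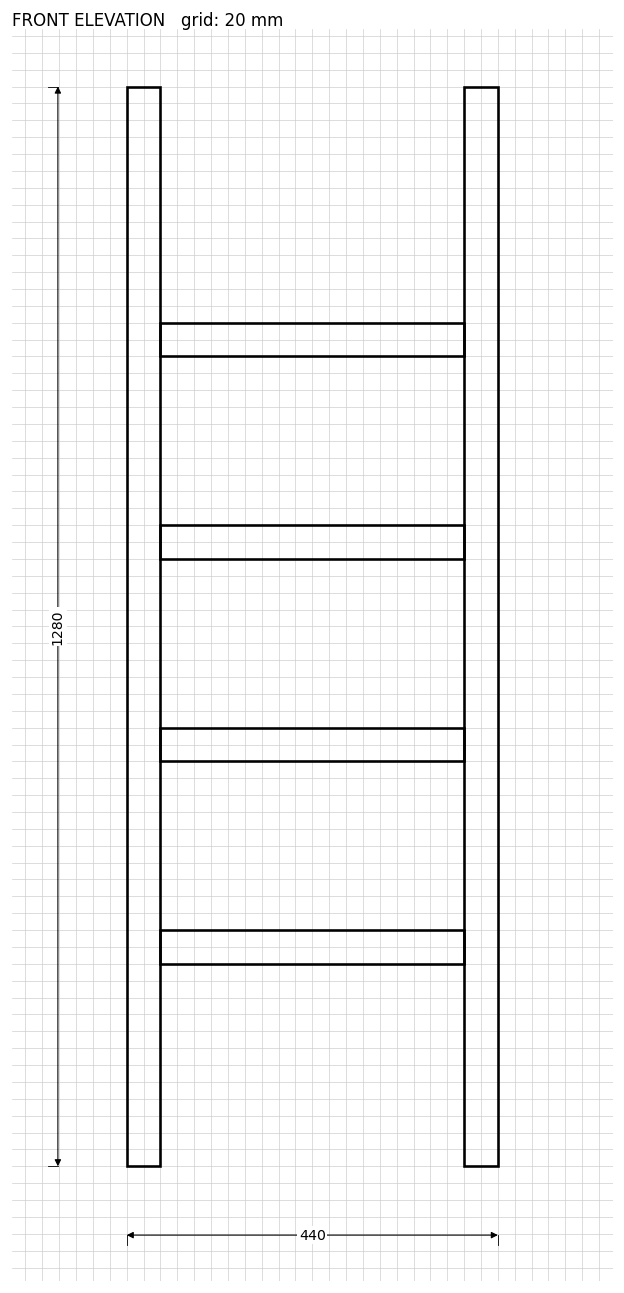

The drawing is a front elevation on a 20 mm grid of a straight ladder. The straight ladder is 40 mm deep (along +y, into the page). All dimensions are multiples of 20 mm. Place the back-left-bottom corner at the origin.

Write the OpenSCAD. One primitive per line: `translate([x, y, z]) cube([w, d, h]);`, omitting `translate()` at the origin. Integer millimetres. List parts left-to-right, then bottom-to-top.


cube([40, 40, 1280]);
translate([40, 0, 240]) cube([360, 40, 40]);
translate([40, 0, 480]) cube([360, 40, 40]);
translate([40, 0, 720]) cube([360, 40, 40]);
translate([40, 0, 960]) cube([360, 40, 40]);
translate([400, 0, 0]) cube([40, 40, 1280]);


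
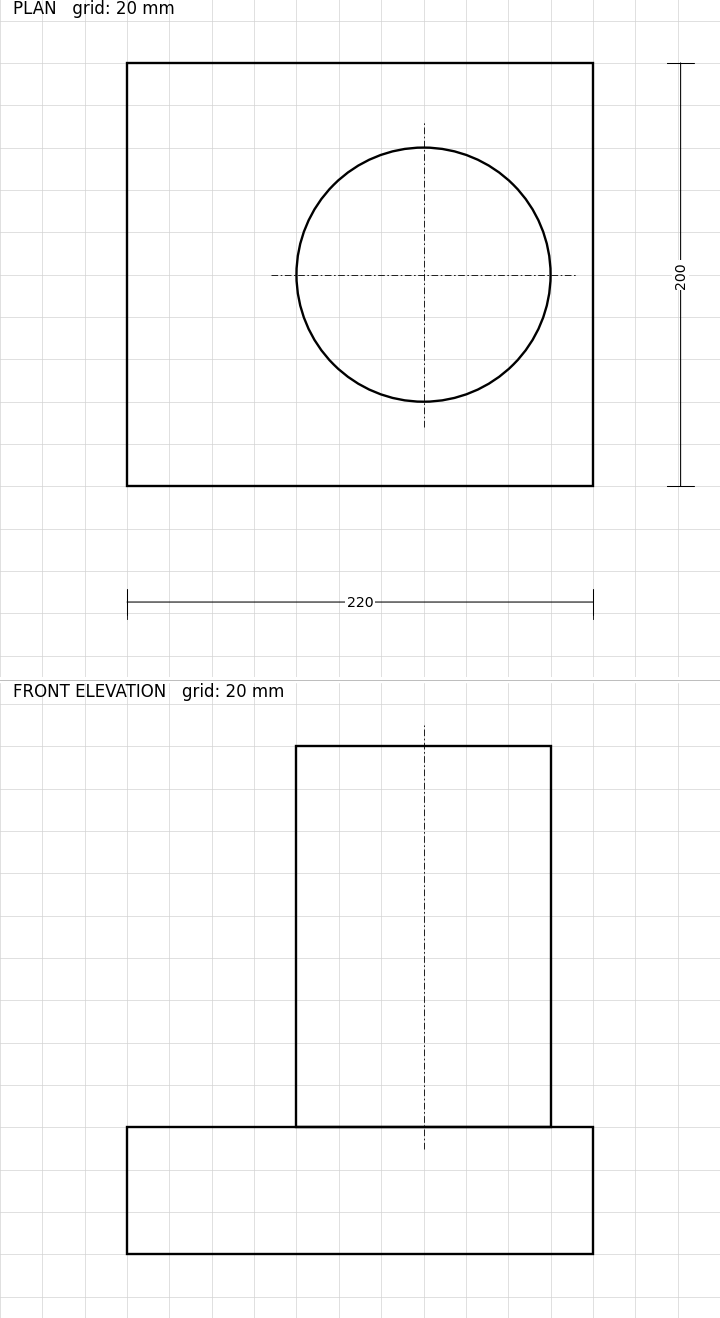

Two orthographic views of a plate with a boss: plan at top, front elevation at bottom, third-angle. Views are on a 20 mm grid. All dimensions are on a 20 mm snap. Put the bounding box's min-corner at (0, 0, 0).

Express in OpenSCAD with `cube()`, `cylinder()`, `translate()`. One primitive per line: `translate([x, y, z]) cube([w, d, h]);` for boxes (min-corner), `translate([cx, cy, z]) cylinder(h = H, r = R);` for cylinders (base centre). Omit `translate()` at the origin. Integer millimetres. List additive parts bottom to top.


cube([220, 200, 60]);
translate([140, 100, 60]) cylinder(h = 180, r = 60);
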